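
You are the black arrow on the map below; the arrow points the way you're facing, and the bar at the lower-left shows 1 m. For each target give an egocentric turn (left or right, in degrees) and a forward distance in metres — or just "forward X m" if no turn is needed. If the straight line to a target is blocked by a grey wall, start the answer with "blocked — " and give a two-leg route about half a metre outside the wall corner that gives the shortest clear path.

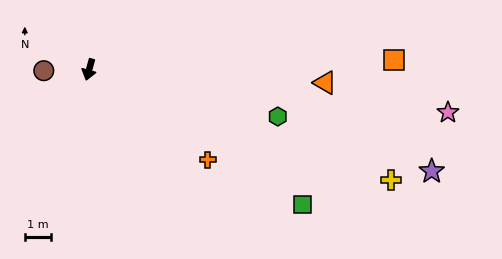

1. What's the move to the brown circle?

turn right 73°, forward 1.7 m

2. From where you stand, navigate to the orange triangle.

turn left 102°, forward 9.0 m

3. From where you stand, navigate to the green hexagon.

turn left 91°, forward 7.4 m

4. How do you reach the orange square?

turn left 107°, forward 11.6 m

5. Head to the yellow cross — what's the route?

turn left 85°, forward 12.2 m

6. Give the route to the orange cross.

turn left 68°, forward 5.7 m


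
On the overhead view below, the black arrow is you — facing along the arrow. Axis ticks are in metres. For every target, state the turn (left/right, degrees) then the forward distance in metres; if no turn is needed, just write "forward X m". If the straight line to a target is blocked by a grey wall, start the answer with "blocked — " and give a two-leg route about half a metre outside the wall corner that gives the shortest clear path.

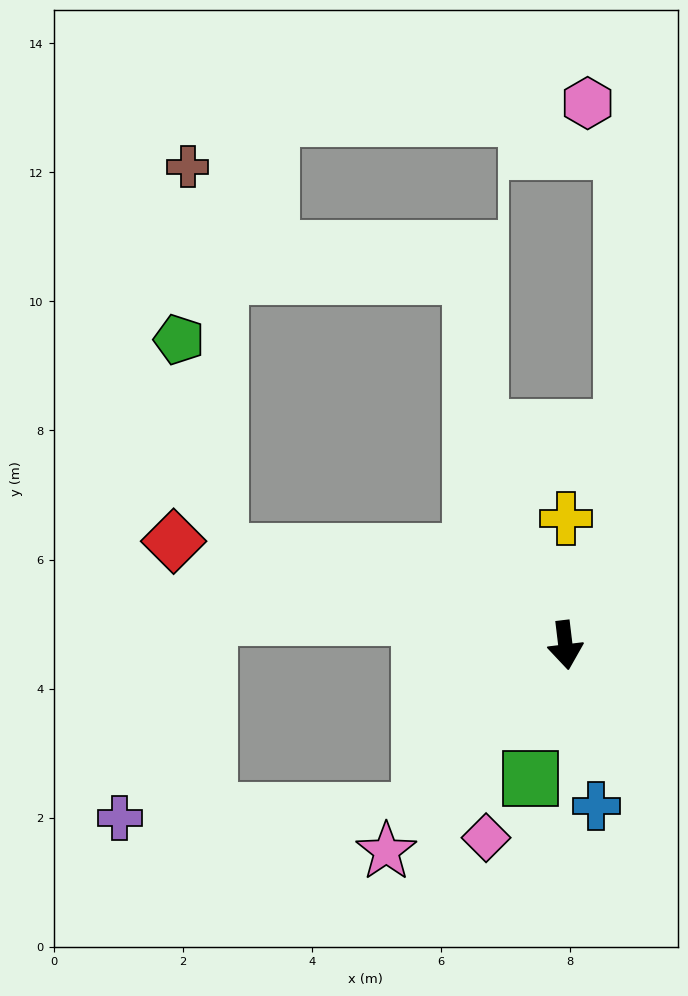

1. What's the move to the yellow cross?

turn left 173°, forward 2.0 m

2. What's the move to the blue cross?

turn left 4°, forward 2.5 m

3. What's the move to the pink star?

turn right 48°, forward 4.2 m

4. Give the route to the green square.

turn right 21°, forward 2.1 m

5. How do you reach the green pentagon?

blocked — turn right 112°, forward 5.5 m, then turn right 64°, forward 3.3 m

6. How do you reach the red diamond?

turn right 112°, forward 6.3 m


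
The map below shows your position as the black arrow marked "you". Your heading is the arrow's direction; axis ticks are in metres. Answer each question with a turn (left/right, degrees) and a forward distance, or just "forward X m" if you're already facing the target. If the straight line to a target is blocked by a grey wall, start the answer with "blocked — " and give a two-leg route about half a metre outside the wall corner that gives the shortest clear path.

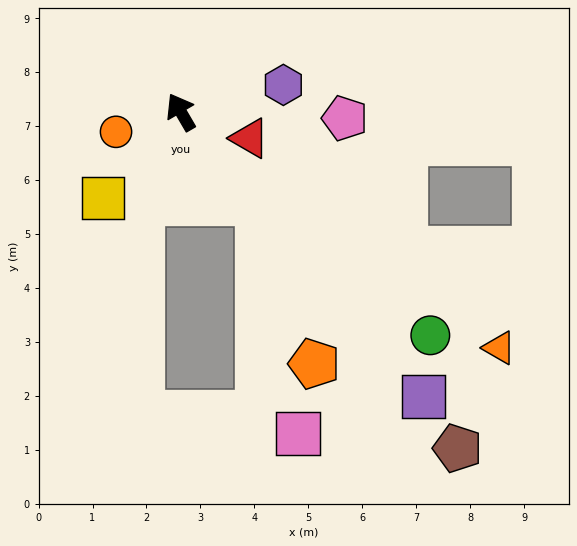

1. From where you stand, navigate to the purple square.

turn right 170°, forward 6.9 m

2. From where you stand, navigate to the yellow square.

turn left 107°, forward 2.1 m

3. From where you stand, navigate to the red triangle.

turn right 141°, forward 1.4 m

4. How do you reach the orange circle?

turn left 77°, forward 1.3 m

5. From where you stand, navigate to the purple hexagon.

turn right 106°, forward 2.0 m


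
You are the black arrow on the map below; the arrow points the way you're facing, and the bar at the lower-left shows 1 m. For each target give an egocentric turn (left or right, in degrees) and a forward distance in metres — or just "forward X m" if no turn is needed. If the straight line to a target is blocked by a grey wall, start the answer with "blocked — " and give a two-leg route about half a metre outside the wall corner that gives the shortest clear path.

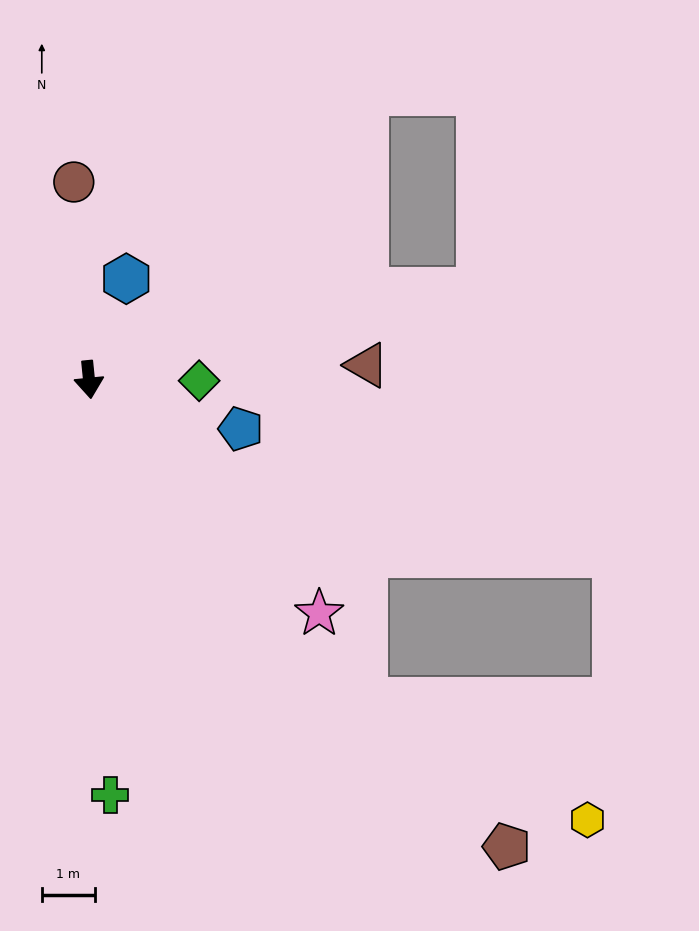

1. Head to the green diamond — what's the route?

turn left 84°, forward 2.1 m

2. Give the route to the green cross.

turn right 3°, forward 7.9 m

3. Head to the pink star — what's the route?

turn left 39°, forward 6.2 m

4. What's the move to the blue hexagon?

turn left 154°, forward 2.0 m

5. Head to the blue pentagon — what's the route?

turn left 66°, forward 3.0 m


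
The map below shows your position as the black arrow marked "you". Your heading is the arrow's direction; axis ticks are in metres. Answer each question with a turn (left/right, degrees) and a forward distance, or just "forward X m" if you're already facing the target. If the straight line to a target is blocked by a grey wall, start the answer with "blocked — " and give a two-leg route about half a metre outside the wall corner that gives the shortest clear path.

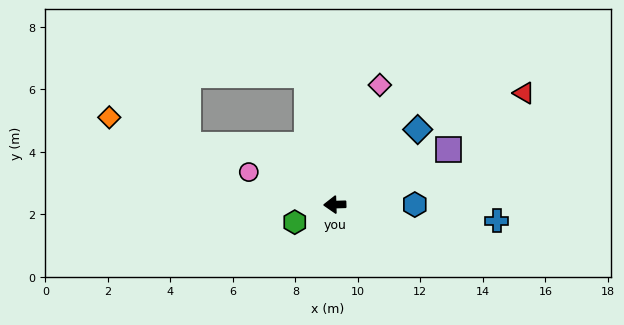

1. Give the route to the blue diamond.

turn right 140°, forward 3.6 m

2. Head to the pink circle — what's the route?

turn right 22°, forward 2.9 m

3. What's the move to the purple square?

turn right 156°, forward 4.0 m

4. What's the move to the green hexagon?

turn left 22°, forward 1.4 m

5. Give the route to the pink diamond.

turn right 112°, forward 4.1 m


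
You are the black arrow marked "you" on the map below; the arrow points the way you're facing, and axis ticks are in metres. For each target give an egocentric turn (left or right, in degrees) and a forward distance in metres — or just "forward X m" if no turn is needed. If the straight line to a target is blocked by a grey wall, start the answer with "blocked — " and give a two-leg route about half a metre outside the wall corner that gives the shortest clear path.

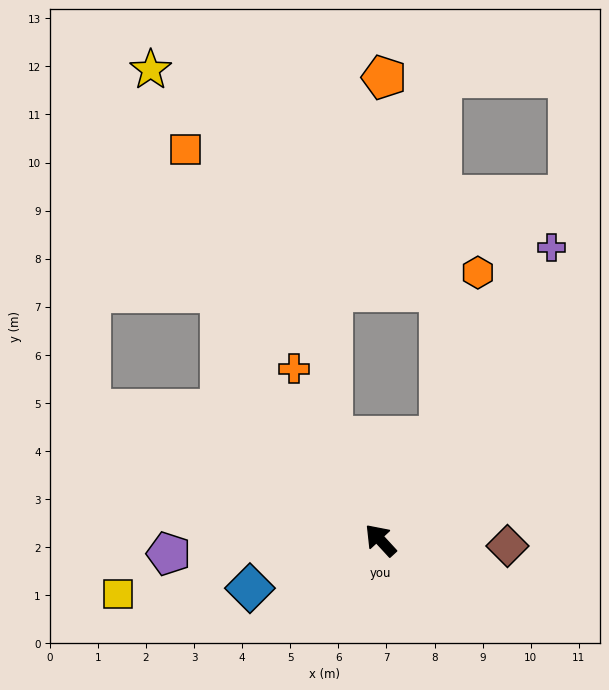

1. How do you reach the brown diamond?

turn right 135°, forward 2.6 m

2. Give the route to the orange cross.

turn right 16°, forward 4.0 m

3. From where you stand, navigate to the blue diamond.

turn left 68°, forward 2.9 m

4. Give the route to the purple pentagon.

turn left 51°, forward 4.4 m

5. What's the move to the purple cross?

turn right 73°, forward 7.0 m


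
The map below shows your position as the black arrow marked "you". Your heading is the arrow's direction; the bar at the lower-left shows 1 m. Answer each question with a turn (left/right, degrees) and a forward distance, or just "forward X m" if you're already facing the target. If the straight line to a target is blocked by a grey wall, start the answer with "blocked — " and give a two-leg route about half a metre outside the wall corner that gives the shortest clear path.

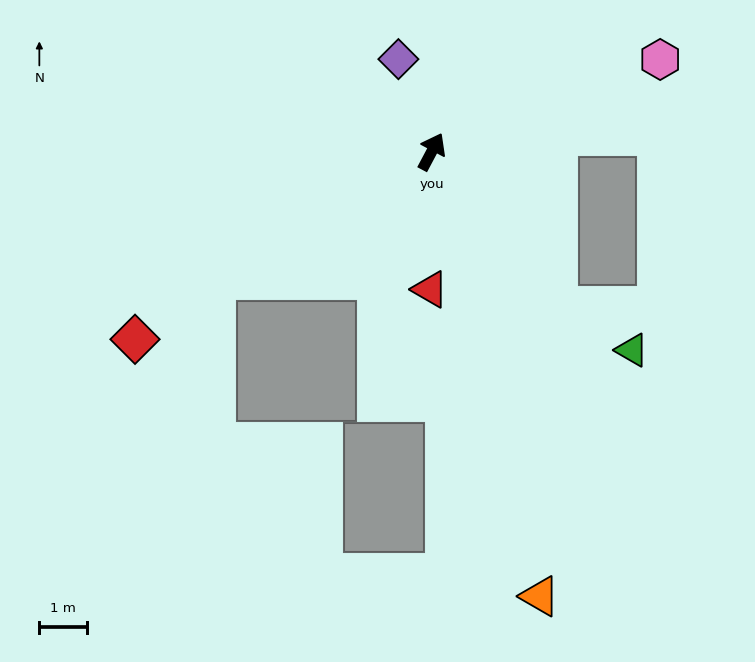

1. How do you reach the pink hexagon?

turn right 40°, forward 5.2 m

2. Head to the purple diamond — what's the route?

turn left 48°, forward 2.1 m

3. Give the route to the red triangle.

turn right 153°, forward 2.9 m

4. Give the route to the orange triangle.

turn right 138°, forward 9.6 m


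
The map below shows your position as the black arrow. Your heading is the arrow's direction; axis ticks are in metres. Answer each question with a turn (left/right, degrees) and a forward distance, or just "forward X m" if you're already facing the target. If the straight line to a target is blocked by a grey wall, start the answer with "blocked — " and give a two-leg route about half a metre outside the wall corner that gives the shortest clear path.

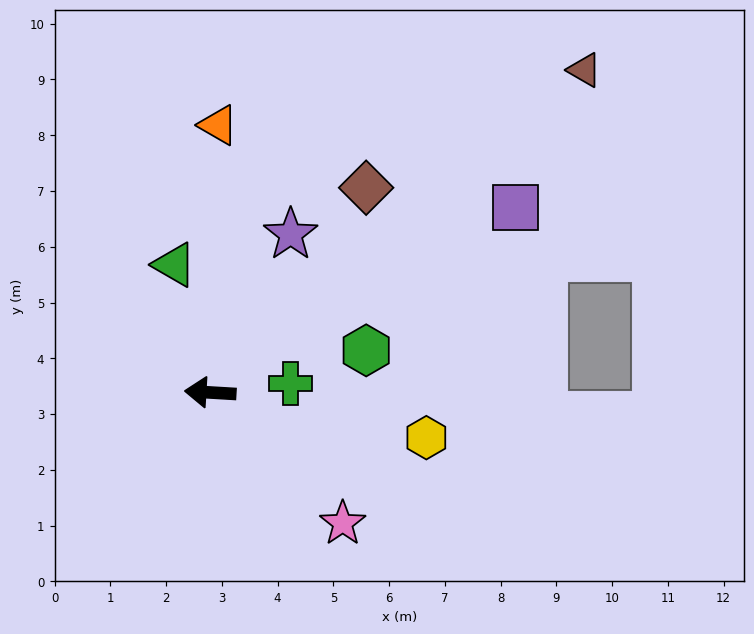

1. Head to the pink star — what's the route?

turn left 139°, forward 3.3 m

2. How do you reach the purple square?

turn right 145°, forward 6.4 m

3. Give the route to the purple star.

turn right 114°, forward 3.2 m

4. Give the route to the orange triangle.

turn right 88°, forward 4.8 m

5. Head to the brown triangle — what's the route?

turn right 136°, forward 8.9 m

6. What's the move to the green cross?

turn right 170°, forward 1.4 m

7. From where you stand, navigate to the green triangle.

turn right 71°, forward 2.4 m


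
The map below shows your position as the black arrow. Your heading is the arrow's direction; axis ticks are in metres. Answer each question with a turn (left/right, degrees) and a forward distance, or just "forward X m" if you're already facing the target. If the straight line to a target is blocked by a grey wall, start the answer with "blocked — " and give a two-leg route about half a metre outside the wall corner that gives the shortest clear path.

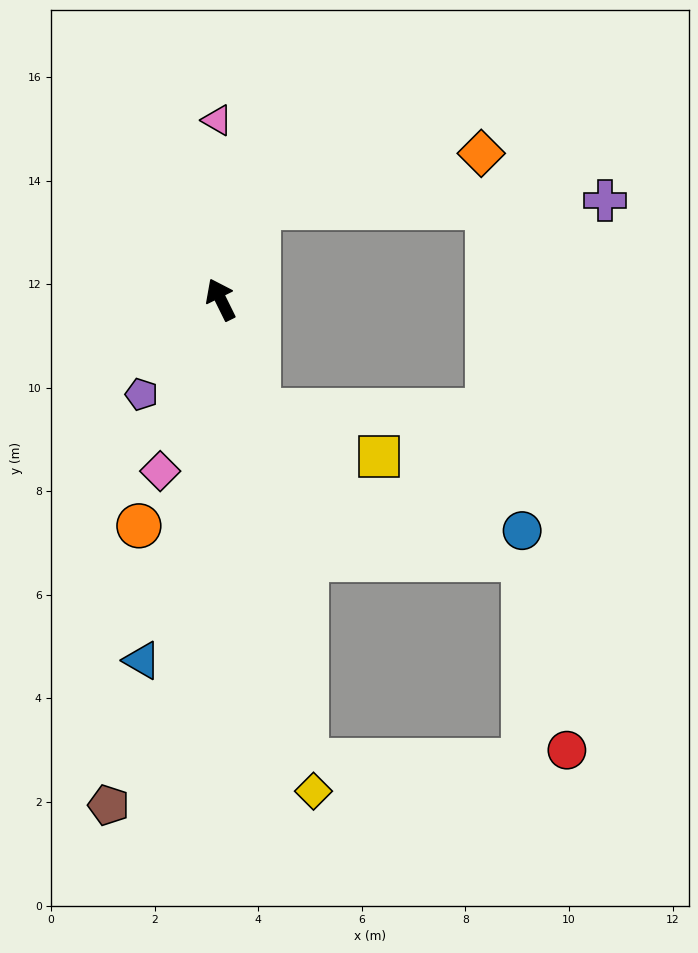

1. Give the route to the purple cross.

blocked — turn right 49°, forward 1.9 m, then turn right 66°, forward 6.7 m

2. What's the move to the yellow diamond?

turn left 164°, forward 9.7 m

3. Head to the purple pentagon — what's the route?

turn left 114°, forward 2.4 m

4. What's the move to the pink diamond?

turn left 134°, forward 3.5 m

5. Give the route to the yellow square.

blocked — turn left 173°, forward 2.3 m, then turn left 50°, forward 2.5 m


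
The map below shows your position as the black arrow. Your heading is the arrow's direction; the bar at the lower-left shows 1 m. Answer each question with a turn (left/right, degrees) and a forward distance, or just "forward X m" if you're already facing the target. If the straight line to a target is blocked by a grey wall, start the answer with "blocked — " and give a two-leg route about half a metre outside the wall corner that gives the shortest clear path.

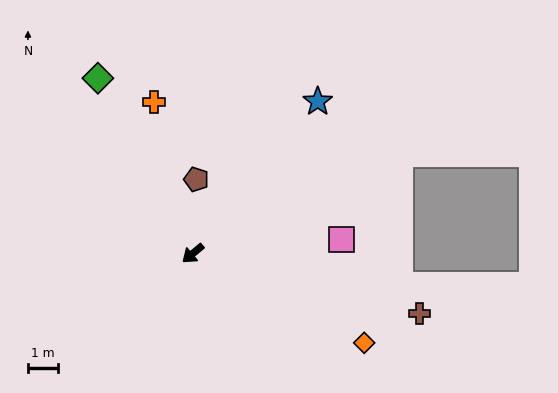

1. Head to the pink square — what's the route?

turn left 145°, forward 4.9 m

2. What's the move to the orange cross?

turn right 115°, forward 5.2 m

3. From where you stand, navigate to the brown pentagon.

turn right 133°, forward 2.5 m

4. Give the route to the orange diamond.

turn left 113°, forward 6.4 m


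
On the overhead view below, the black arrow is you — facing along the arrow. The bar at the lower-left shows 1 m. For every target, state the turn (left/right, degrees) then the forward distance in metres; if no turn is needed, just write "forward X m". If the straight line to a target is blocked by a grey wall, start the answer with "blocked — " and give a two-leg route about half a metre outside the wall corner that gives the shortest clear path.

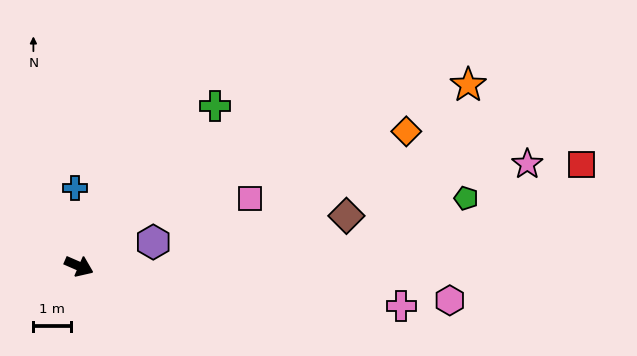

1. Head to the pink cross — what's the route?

turn left 17°, forward 8.6 m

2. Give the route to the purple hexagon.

turn left 42°, forward 2.1 m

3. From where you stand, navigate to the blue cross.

turn left 117°, forward 2.1 m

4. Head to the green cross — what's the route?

turn left 73°, forward 5.6 m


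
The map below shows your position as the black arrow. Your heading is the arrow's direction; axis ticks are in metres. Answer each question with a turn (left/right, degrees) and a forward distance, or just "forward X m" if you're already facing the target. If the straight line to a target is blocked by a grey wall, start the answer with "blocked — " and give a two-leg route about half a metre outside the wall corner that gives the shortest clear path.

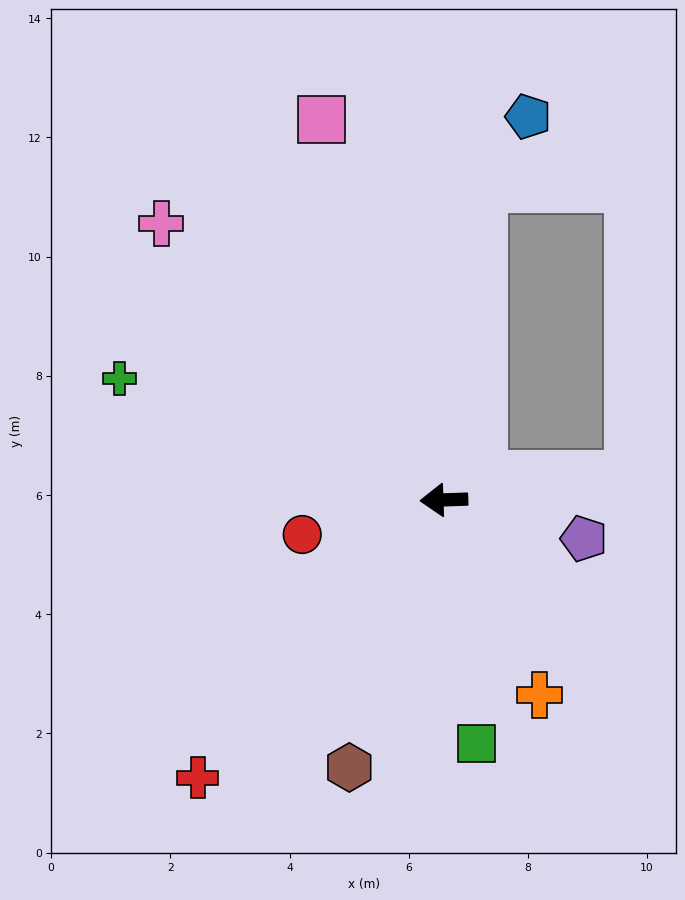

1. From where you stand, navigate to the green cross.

turn right 22°, forward 5.8 m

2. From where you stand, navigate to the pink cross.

turn right 46°, forward 6.6 m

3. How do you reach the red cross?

turn left 46°, forward 6.2 m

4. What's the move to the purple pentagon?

turn left 163°, forward 2.4 m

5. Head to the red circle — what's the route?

turn left 12°, forward 2.4 m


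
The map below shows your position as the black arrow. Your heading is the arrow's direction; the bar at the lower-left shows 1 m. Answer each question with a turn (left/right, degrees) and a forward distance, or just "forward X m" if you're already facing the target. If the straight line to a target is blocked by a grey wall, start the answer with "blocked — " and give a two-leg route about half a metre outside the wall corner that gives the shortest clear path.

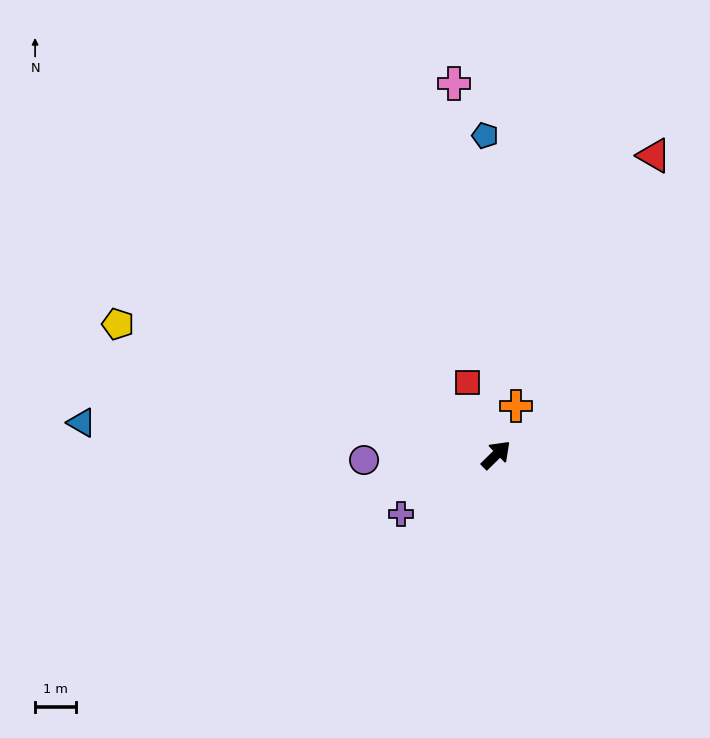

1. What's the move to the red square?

turn left 67°, forward 1.9 m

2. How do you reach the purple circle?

turn left 138°, forward 3.2 m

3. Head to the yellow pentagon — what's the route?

turn left 116°, forward 9.7 m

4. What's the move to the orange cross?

turn left 23°, forward 1.3 m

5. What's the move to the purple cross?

turn left 167°, forward 2.7 m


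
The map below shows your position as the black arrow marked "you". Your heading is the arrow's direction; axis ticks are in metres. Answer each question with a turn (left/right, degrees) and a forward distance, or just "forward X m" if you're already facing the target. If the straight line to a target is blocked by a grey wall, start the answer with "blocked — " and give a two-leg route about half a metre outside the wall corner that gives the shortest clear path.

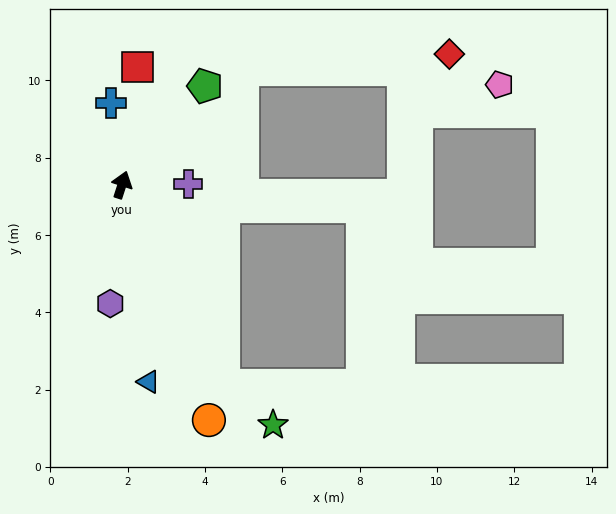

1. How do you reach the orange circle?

turn right 142°, forward 6.5 m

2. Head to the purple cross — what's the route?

turn right 71°, forward 1.7 m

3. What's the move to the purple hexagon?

turn right 168°, forward 3.1 m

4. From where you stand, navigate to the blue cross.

turn left 25°, forward 2.1 m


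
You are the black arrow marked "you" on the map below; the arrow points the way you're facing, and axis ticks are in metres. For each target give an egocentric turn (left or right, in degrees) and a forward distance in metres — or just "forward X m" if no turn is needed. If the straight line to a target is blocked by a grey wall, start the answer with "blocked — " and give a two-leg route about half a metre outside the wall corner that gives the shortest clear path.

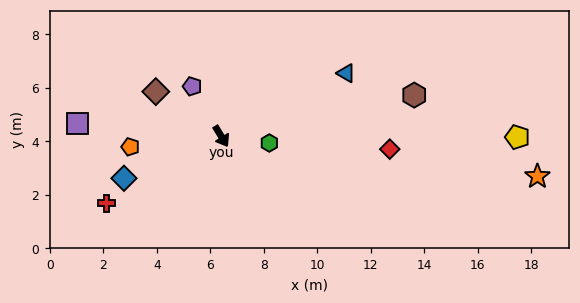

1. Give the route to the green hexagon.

turn left 51°, forward 1.8 m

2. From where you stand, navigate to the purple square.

turn right 127°, forward 5.4 m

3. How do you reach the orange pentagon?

turn right 115°, forward 3.4 m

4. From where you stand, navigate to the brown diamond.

turn right 156°, forward 3.0 m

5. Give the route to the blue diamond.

turn right 98°, forward 4.0 m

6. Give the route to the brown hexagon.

turn left 71°, forward 7.4 m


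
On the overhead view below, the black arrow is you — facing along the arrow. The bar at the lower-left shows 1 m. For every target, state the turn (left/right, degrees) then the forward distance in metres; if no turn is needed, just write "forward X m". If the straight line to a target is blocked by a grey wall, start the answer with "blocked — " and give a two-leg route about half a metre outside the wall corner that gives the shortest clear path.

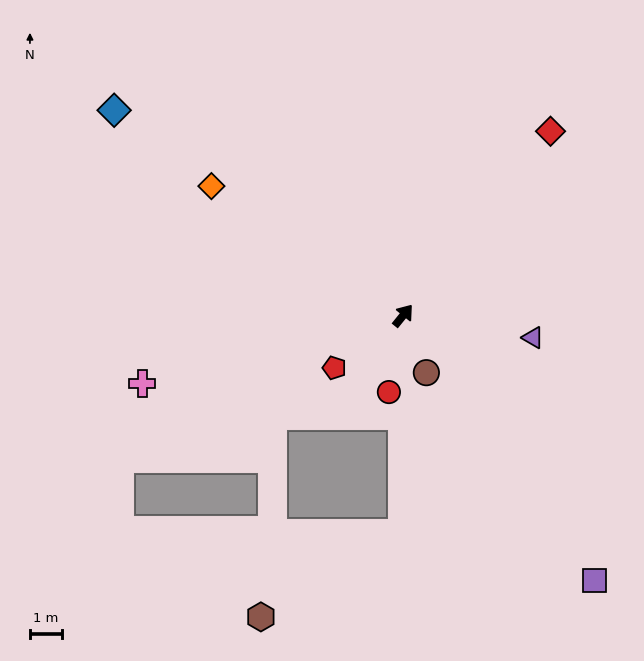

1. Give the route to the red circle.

turn right 152°, forward 2.4 m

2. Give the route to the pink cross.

turn left 144°, forward 8.3 m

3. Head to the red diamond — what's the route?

forward 7.3 m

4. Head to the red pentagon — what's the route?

turn left 166°, forward 2.7 m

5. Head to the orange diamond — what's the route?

turn left 95°, forward 7.1 m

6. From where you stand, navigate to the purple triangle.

turn right 61°, forward 4.1 m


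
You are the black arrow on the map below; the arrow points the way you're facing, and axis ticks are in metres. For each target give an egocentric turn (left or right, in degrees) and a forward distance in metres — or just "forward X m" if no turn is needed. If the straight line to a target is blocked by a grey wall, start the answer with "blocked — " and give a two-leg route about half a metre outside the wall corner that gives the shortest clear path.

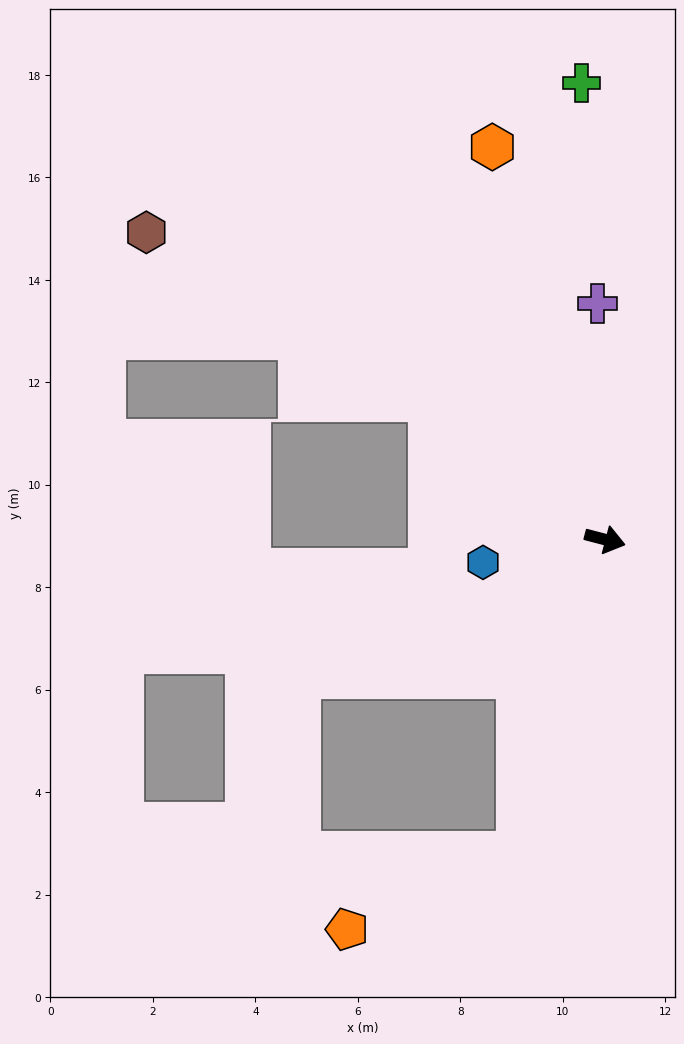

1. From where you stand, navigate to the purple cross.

turn left 106°, forward 4.6 m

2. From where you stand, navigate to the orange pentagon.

blocked — turn right 91°, forward 6.4 m, then turn right 50°, forward 3.6 m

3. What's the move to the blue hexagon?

turn right 155°, forward 2.4 m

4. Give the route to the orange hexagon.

turn left 121°, forward 8.0 m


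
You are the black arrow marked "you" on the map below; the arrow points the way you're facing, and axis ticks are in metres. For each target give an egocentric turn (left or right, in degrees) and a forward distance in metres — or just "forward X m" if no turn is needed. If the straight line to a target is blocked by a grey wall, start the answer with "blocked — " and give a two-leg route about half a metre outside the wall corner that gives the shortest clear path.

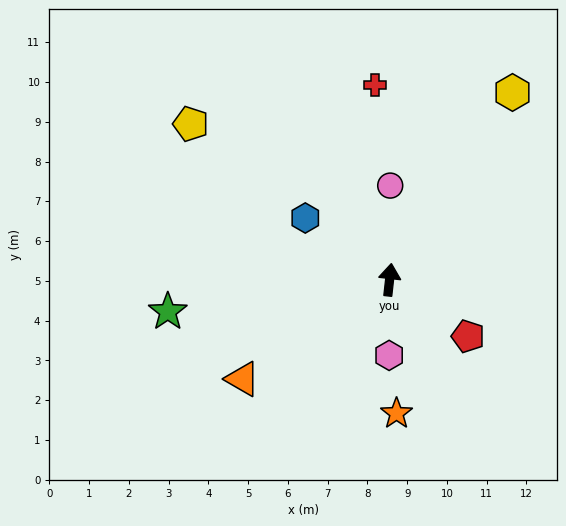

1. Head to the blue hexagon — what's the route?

turn left 60°, forward 2.6 m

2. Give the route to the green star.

turn left 105°, forward 5.6 m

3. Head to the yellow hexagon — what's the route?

turn right 27°, forward 5.6 m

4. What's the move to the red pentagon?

turn right 119°, forward 2.4 m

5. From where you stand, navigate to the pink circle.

turn left 6°, forward 2.4 m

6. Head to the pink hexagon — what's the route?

turn right 174°, forward 1.9 m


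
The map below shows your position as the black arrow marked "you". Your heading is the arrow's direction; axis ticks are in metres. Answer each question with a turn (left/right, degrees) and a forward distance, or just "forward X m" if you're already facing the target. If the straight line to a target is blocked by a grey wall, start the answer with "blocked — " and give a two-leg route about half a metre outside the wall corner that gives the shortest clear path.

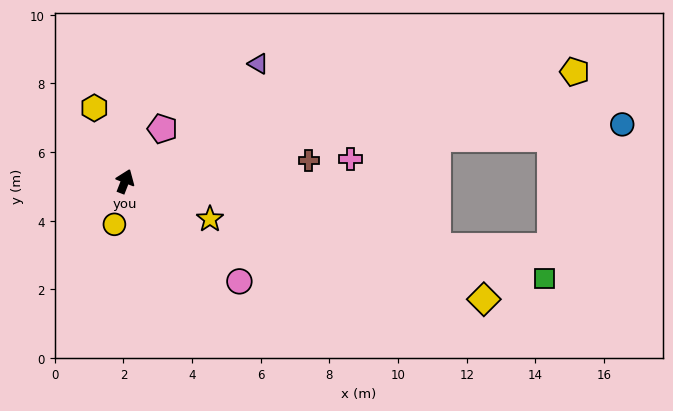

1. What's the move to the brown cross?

turn right 62°, forward 5.4 m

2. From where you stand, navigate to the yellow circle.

turn right 173°, forward 1.3 m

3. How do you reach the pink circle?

turn right 110°, forward 4.4 m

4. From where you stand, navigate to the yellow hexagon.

turn left 44°, forward 2.3 m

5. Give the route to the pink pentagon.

turn right 14°, forward 1.9 m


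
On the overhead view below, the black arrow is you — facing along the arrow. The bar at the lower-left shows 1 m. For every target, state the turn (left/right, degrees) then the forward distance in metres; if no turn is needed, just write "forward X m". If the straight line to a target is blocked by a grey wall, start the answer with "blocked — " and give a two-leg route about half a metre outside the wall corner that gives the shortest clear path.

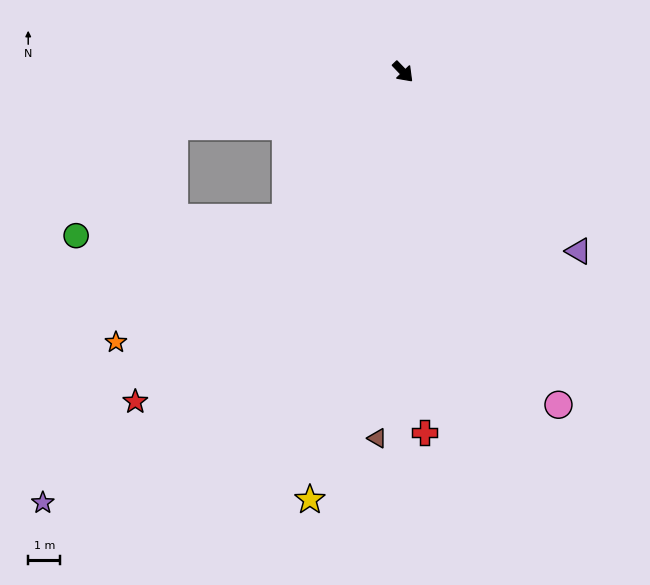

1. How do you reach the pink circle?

turn right 19°, forward 11.4 m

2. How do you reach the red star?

turn right 83°, forward 13.2 m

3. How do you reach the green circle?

blocked — turn right 120°, forward 7.3 m, then turn left 34°, forward 4.6 m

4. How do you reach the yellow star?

turn right 56°, forward 13.6 m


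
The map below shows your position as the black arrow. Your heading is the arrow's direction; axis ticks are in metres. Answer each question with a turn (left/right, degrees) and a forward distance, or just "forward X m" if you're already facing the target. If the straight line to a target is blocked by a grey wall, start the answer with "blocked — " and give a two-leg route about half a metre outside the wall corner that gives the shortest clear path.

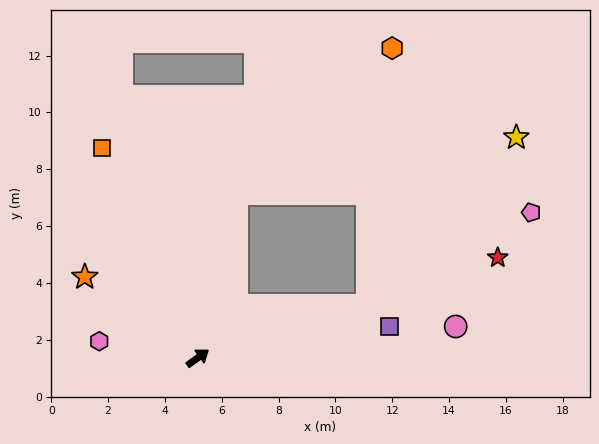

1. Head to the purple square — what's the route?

turn right 27°, forward 6.8 m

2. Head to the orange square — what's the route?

turn left 79°, forward 8.1 m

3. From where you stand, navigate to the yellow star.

blocked — turn right 19°, forward 6.3 m, then turn left 32°, forward 7.9 m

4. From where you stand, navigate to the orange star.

turn left 109°, forward 4.9 m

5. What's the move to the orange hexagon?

blocked — turn left 41°, forward 6.0 m, then turn right 34°, forward 7.5 m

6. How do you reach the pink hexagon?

turn left 135°, forward 3.5 m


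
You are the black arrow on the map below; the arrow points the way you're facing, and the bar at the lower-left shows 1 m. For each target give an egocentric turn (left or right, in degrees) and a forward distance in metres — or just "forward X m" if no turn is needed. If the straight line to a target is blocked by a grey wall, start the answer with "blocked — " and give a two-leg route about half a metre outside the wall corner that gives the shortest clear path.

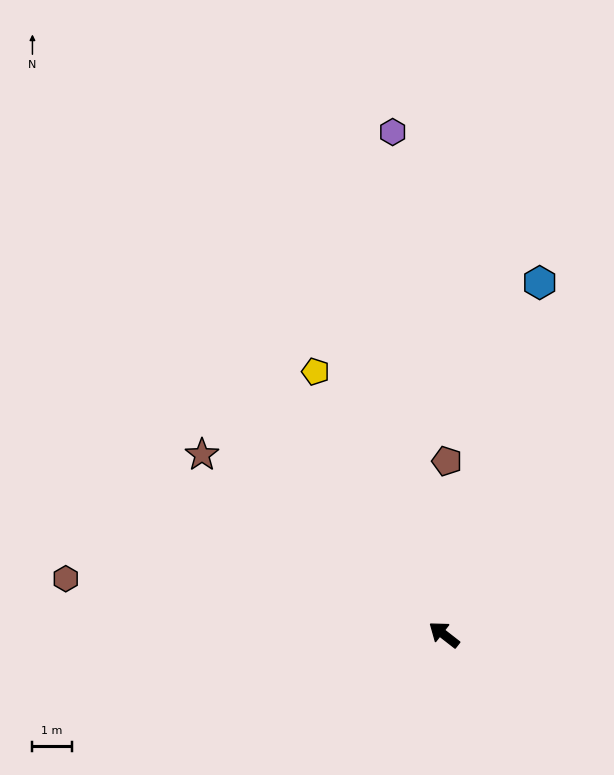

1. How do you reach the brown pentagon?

turn right 53°, forward 4.4 m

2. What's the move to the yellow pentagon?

turn right 26°, forward 7.5 m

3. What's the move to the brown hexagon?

turn left 30°, forward 9.8 m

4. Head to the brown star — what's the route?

forward 7.7 m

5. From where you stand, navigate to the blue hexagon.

turn right 67°, forward 9.3 m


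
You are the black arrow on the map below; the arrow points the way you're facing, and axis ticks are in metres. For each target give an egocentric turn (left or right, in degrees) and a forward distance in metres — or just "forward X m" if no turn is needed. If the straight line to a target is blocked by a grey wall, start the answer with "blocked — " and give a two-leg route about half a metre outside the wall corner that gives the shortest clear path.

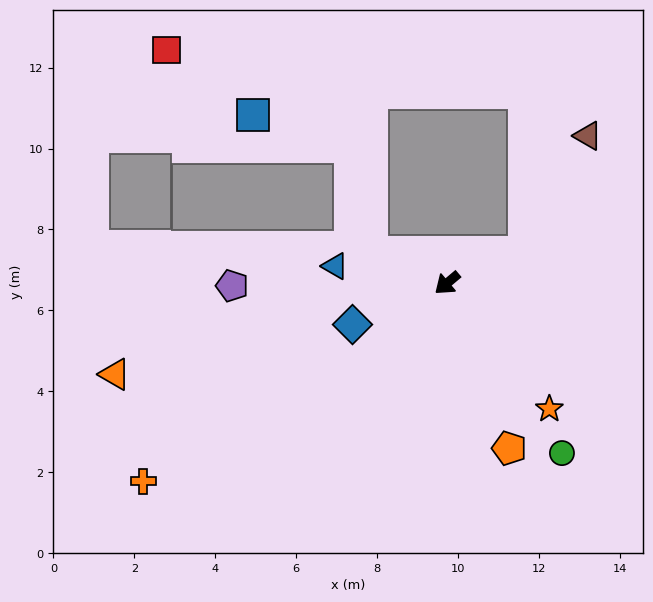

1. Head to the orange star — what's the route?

turn left 89°, forward 4.0 m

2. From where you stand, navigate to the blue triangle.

turn right 49°, forward 2.8 m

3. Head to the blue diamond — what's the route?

turn right 16°, forward 2.6 m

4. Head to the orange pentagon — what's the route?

turn left 71°, forward 4.4 m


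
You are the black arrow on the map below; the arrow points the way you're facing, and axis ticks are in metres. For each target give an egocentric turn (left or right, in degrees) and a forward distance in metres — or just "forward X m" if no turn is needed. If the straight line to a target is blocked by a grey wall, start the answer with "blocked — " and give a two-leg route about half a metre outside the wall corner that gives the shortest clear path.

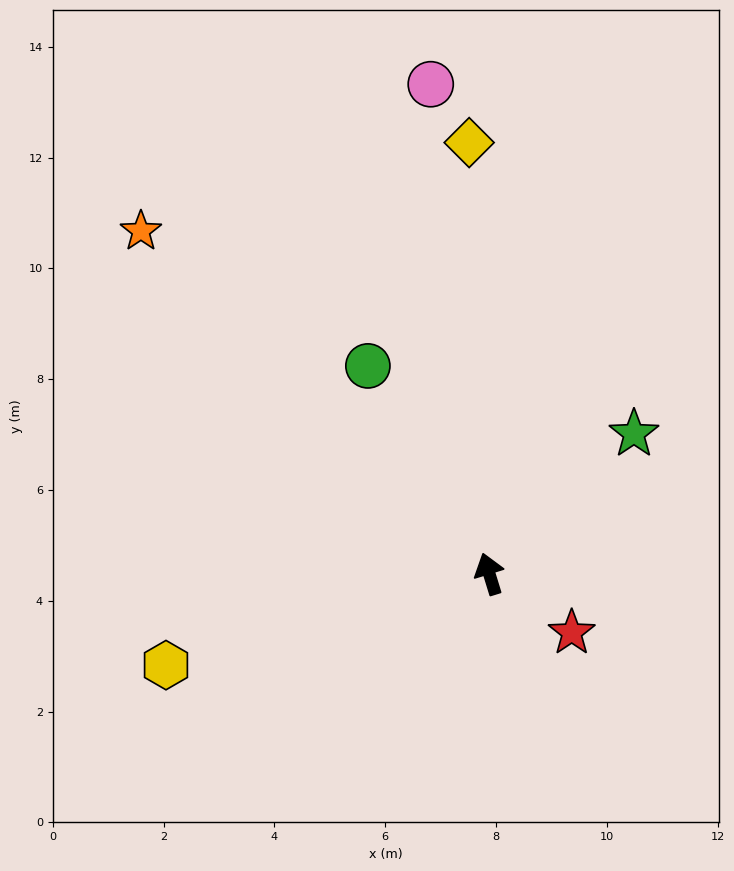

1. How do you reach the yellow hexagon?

turn left 89°, forward 6.1 m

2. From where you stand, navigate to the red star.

turn right 143°, forward 1.8 m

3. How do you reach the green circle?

turn left 13°, forward 4.3 m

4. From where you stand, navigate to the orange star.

turn left 28°, forward 8.8 m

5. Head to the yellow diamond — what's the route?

turn right 14°, forward 7.8 m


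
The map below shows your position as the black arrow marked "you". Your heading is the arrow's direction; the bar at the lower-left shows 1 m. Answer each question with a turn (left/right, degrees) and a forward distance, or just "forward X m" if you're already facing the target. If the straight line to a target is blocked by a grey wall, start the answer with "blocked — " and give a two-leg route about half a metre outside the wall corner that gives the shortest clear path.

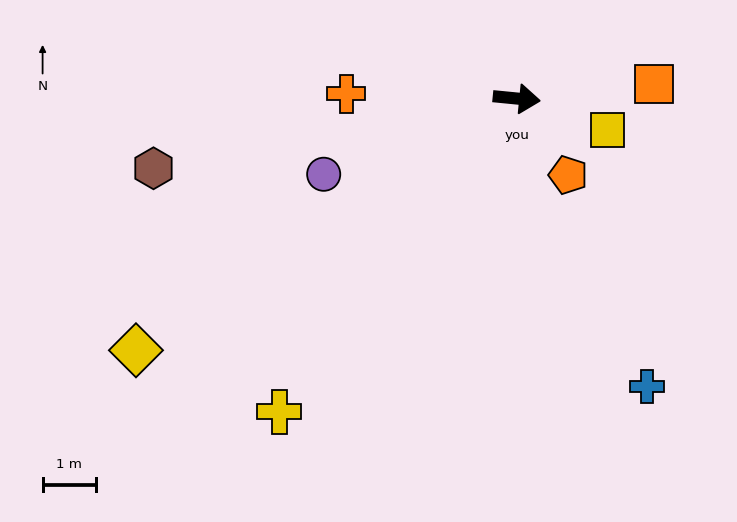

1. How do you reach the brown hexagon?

turn right 164°, forward 7.0 m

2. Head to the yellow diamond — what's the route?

turn right 141°, forward 8.6 m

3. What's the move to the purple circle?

turn right 153°, forward 3.9 m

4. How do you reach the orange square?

turn left 11°, forward 2.6 m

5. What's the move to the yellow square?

turn right 14°, forward 1.8 m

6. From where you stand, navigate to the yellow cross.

turn right 122°, forward 7.4 m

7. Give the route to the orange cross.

turn right 176°, forward 3.2 m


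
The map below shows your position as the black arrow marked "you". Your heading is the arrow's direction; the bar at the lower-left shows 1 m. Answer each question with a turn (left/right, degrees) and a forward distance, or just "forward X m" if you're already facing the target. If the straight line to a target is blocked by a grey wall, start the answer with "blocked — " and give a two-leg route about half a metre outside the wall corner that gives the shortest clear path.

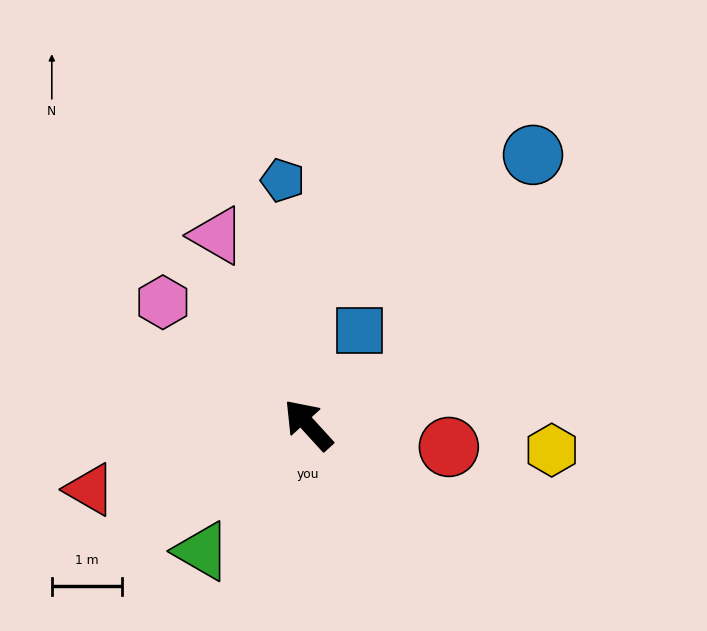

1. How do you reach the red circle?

turn right 141°, forward 2.0 m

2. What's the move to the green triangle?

turn left 98°, forward 2.4 m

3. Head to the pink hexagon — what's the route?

turn left 7°, forward 2.7 m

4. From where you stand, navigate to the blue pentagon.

turn right 36°, forward 3.5 m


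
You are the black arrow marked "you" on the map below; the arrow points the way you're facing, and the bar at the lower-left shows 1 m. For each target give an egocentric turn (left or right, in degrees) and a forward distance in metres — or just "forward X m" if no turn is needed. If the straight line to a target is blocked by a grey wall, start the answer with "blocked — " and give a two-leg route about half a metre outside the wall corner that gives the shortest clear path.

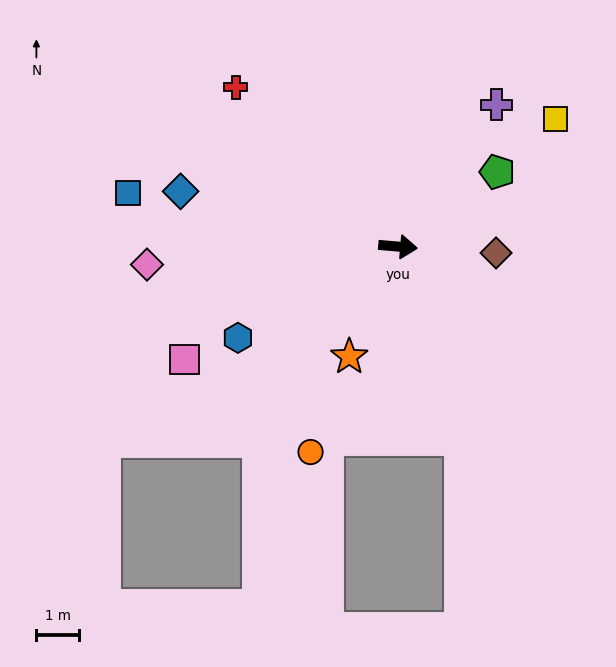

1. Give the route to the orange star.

turn right 109°, forward 2.8 m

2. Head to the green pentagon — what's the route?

turn left 42°, forward 2.9 m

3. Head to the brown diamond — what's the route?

forward 2.3 m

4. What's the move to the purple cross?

turn left 60°, forward 4.0 m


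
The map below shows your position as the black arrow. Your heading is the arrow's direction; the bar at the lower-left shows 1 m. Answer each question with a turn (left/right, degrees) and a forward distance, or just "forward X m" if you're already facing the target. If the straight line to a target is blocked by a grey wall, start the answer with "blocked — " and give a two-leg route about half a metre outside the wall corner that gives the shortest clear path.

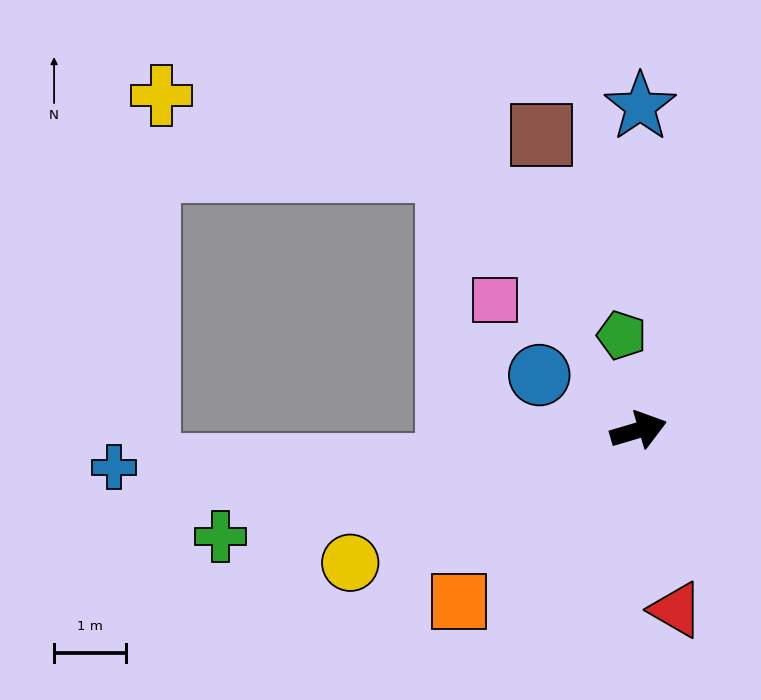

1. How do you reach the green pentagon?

turn left 84°, forward 1.3 m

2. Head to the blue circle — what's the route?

turn left 135°, forward 1.6 m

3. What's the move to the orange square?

turn right 153°, forward 3.4 m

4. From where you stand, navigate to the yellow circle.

turn right 172°, forward 4.4 m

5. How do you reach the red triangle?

turn right 95°, forward 2.5 m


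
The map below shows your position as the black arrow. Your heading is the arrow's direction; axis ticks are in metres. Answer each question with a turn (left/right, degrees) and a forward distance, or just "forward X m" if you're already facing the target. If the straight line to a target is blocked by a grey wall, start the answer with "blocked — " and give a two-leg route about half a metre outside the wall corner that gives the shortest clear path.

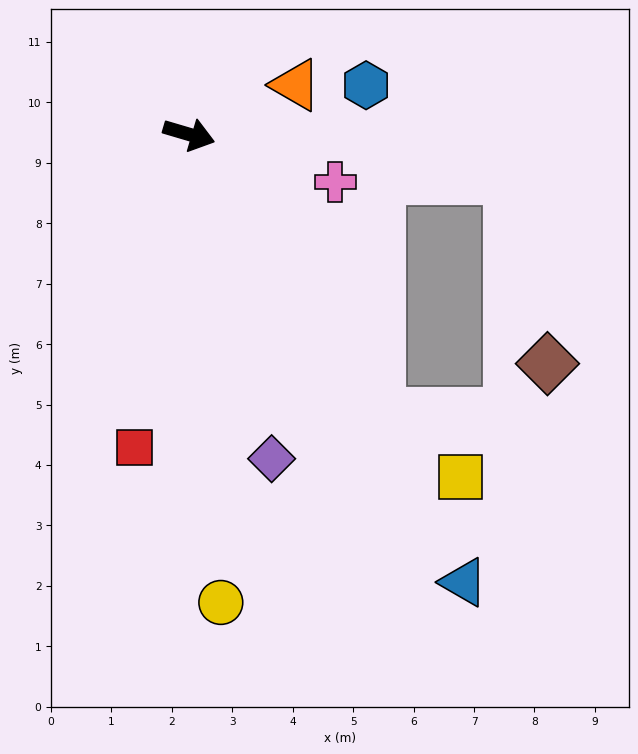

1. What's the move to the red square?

turn right 83°, forward 5.3 m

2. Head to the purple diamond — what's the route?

turn right 59°, forward 5.5 m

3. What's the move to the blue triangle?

turn right 42°, forward 8.7 m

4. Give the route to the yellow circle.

turn right 70°, forward 7.8 m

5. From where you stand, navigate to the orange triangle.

turn left 41°, forward 1.9 m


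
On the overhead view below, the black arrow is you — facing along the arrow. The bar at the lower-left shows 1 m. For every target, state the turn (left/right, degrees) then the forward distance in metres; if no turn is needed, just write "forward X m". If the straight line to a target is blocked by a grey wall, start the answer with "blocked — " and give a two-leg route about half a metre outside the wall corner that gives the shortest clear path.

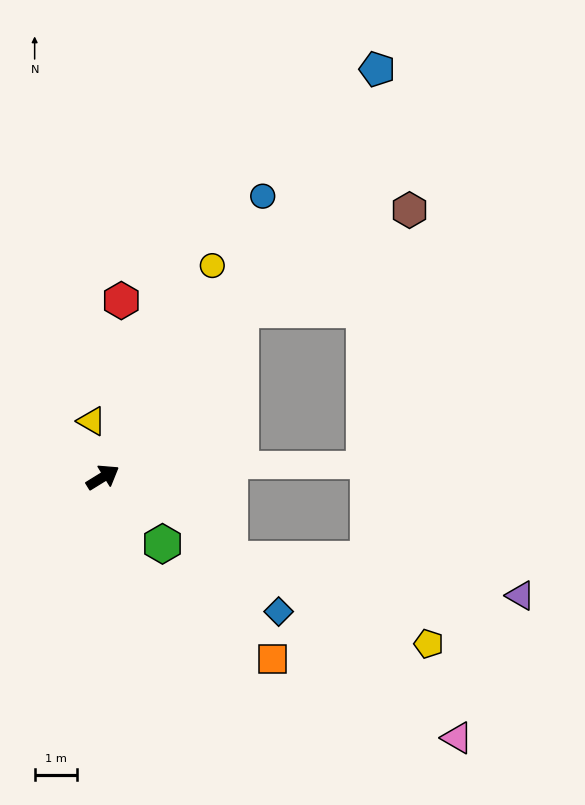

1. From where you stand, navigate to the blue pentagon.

turn left 24°, forward 11.6 m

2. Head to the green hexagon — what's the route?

turn right 80°, forward 2.1 m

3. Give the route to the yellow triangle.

turn left 70°, forward 1.3 m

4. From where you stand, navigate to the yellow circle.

turn left 31°, forward 5.6 m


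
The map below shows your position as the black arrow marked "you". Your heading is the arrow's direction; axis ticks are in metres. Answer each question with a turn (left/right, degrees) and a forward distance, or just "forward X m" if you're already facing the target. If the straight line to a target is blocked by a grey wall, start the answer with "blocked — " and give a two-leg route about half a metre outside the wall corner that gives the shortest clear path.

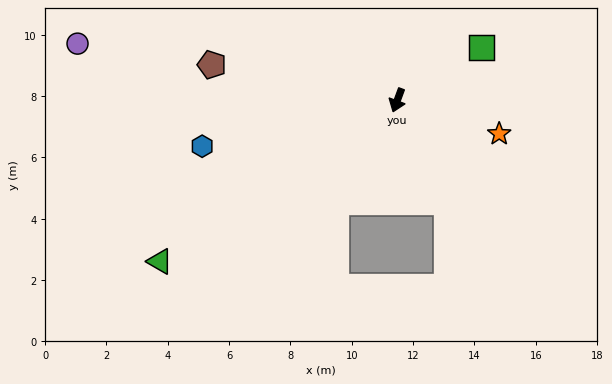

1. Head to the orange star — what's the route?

turn left 92°, forward 3.5 m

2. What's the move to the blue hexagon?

turn right 57°, forward 6.5 m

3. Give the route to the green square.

turn left 142°, forward 3.2 m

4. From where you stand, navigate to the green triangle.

turn right 36°, forward 9.4 m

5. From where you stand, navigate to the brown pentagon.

turn right 81°, forward 6.2 m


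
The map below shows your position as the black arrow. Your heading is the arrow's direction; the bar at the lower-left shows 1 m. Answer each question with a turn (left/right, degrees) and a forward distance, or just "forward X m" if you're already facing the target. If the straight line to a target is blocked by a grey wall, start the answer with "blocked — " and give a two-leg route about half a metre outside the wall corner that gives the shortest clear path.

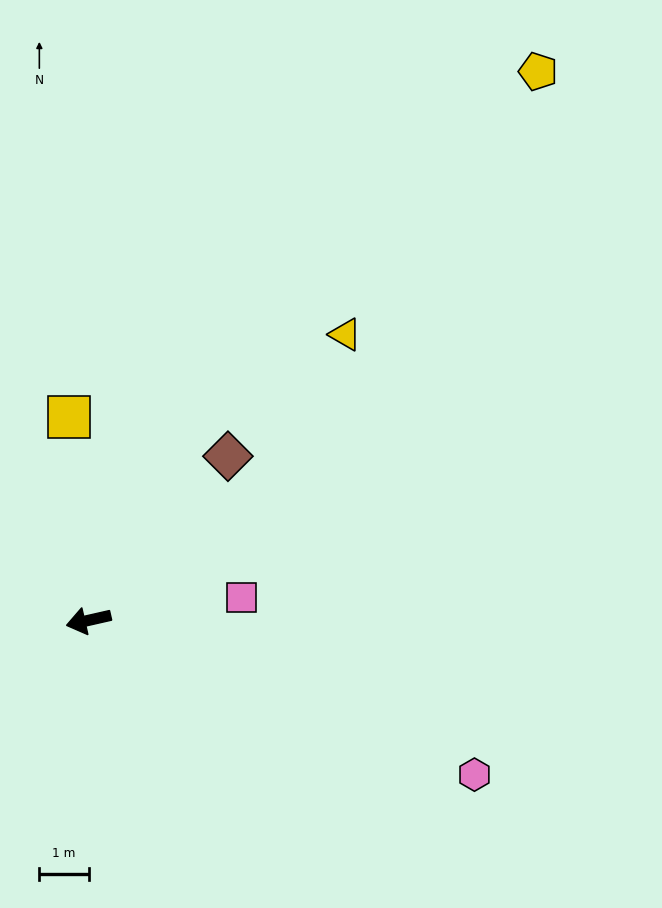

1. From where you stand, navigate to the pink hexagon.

turn left 145°, forward 8.4 m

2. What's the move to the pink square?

turn left 176°, forward 3.1 m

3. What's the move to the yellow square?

turn right 97°, forward 4.1 m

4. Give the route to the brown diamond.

turn right 143°, forward 4.4 m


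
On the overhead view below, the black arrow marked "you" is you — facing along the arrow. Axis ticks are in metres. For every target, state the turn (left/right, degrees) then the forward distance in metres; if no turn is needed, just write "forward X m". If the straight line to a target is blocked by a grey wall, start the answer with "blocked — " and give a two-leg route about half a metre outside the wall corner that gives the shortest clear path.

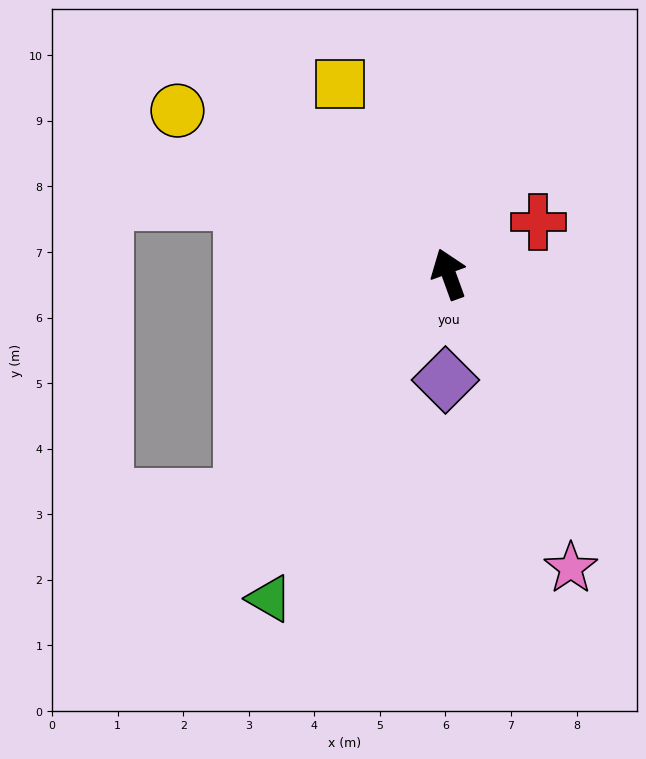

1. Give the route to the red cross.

turn right 80°, forward 1.6 m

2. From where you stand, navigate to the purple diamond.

turn left 158°, forward 1.6 m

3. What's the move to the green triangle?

turn left 131°, forward 5.7 m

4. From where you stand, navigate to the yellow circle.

turn left 39°, forward 4.8 m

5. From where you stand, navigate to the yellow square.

turn left 10°, forward 3.3 m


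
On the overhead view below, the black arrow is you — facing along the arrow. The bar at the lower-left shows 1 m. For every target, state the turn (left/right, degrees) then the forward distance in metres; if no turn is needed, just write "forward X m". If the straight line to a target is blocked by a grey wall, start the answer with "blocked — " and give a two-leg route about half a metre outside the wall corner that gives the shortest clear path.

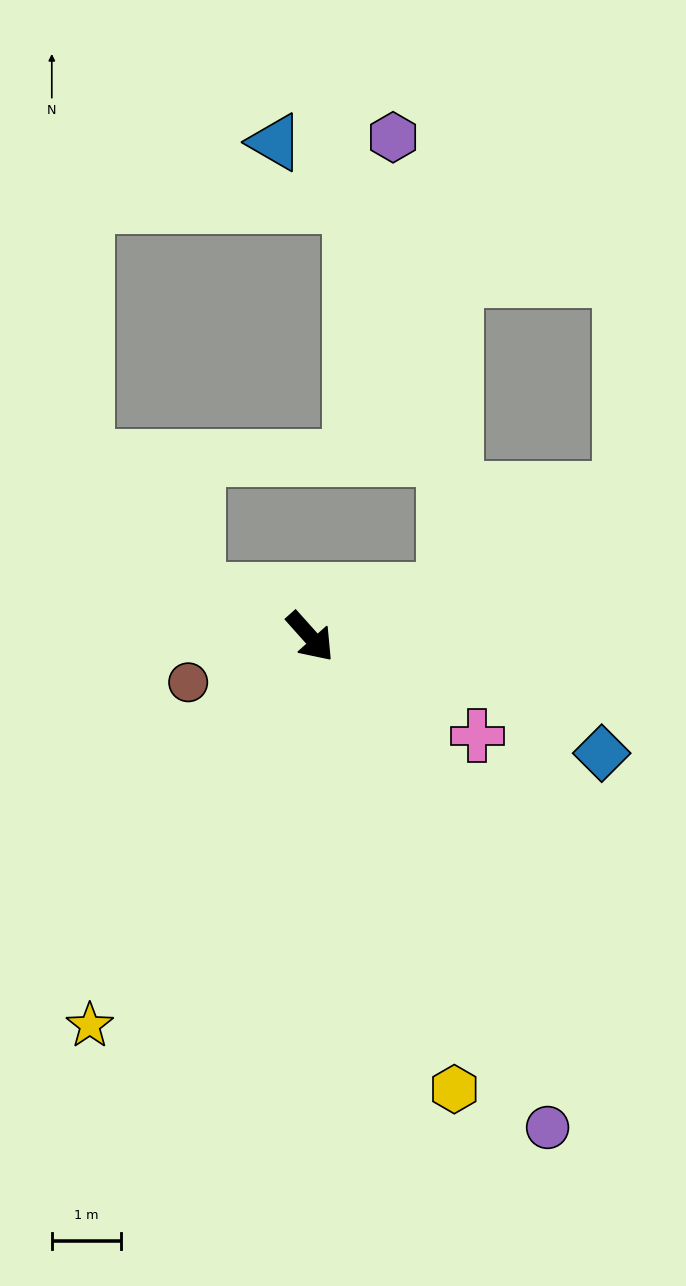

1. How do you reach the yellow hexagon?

turn right 24°, forward 6.9 m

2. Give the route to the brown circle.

turn right 111°, forward 1.9 m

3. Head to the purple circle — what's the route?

turn right 16°, forward 7.9 m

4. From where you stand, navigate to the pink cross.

turn left 18°, forward 2.8 m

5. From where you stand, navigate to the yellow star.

turn right 71°, forward 6.4 m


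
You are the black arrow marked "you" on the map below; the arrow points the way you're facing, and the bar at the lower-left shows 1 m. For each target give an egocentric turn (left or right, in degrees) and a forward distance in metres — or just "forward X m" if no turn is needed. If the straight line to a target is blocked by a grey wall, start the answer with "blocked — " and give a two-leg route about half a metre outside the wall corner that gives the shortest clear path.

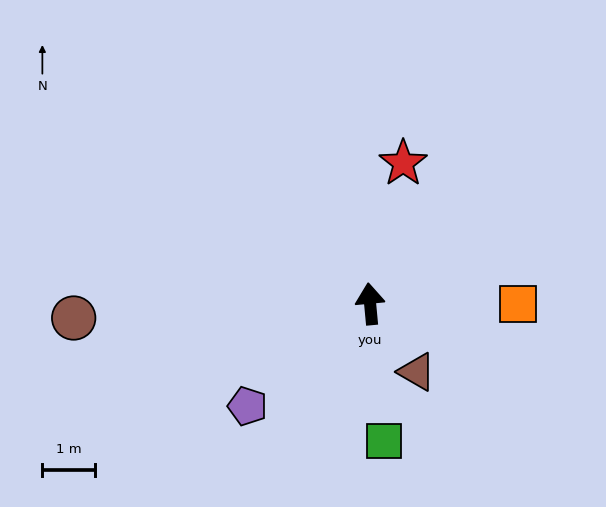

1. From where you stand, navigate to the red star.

turn right 19°, forward 2.7 m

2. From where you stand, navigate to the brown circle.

turn left 87°, forward 5.6 m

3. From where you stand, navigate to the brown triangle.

turn right 151°, forward 1.6 m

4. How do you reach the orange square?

turn right 95°, forward 2.8 m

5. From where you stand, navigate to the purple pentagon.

turn left 125°, forward 3.0 m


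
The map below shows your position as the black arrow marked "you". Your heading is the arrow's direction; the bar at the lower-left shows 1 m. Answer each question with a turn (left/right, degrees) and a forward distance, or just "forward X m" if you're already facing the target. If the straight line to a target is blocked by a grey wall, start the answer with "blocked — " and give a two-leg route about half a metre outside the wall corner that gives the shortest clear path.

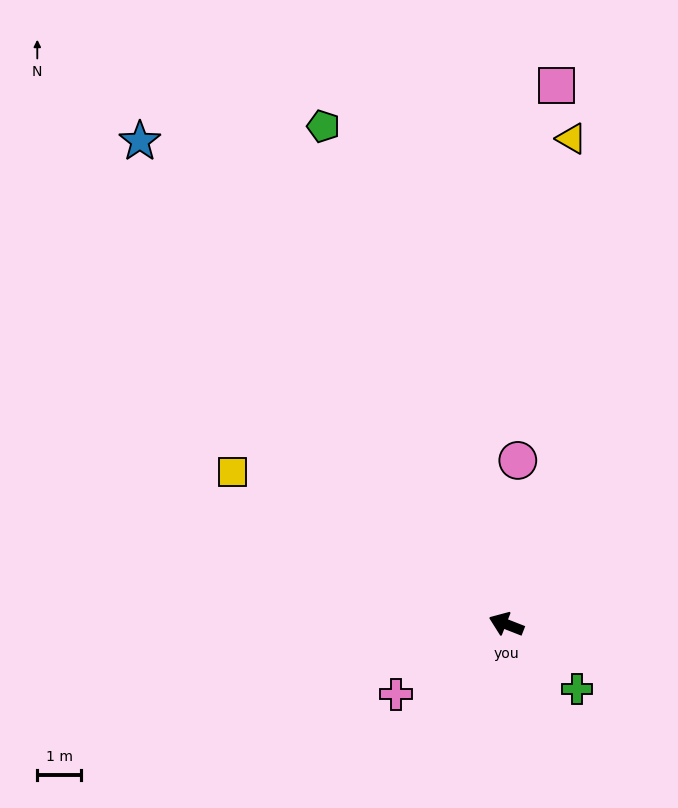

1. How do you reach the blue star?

turn right 31°, forward 13.9 m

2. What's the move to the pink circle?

turn right 73°, forward 3.8 m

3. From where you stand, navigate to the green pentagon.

turn right 48°, forward 12.2 m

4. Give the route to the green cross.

turn left 159°, forward 2.2 m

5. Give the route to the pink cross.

turn left 54°, forward 3.0 m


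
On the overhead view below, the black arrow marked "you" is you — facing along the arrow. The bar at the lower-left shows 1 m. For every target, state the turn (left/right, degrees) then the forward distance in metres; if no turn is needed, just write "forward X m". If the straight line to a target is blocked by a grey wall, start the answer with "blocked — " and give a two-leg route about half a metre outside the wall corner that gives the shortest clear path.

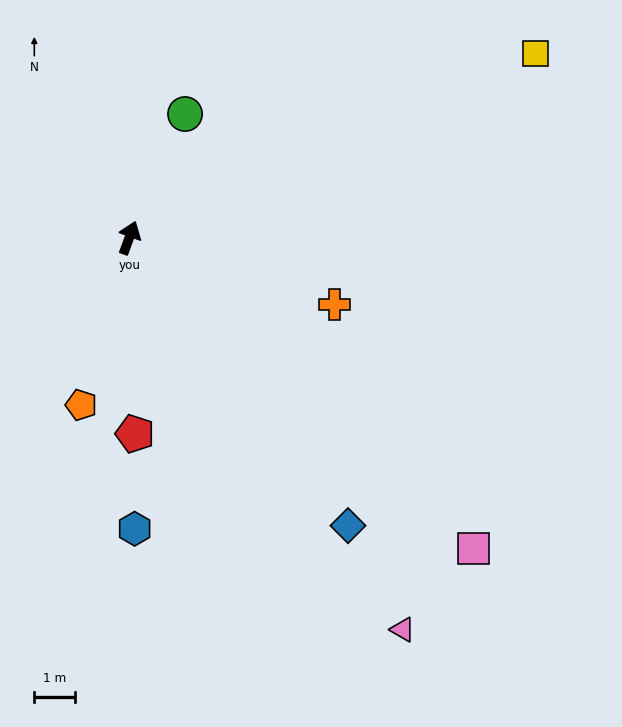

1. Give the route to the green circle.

turn right 4°, forward 3.3 m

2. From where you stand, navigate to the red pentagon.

turn right 158°, forward 4.8 m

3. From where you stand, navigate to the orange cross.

turn right 88°, forward 5.2 m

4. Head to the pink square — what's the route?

turn right 112°, forward 11.3 m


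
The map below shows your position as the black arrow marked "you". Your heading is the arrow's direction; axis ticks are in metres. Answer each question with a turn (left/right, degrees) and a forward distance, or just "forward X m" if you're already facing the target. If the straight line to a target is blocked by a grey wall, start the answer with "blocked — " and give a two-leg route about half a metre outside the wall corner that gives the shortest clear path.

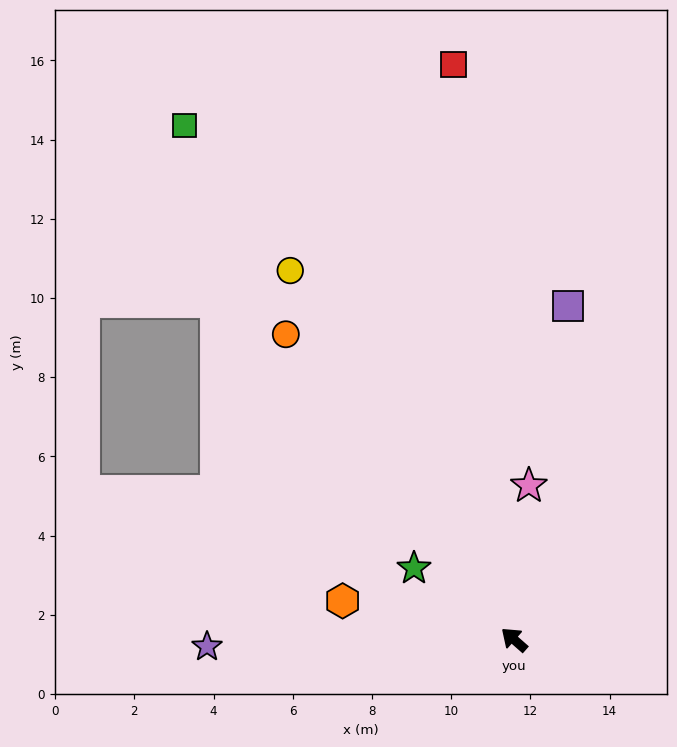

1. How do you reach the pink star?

turn right 54°, forward 3.9 m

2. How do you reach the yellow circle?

turn right 17°, forward 10.9 m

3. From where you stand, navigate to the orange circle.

turn right 12°, forward 9.6 m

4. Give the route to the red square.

turn right 43°, forward 14.6 m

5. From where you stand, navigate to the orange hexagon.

turn left 29°, forward 4.4 m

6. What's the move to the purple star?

turn left 43°, forward 7.8 m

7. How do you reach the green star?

turn left 6°, forward 3.1 m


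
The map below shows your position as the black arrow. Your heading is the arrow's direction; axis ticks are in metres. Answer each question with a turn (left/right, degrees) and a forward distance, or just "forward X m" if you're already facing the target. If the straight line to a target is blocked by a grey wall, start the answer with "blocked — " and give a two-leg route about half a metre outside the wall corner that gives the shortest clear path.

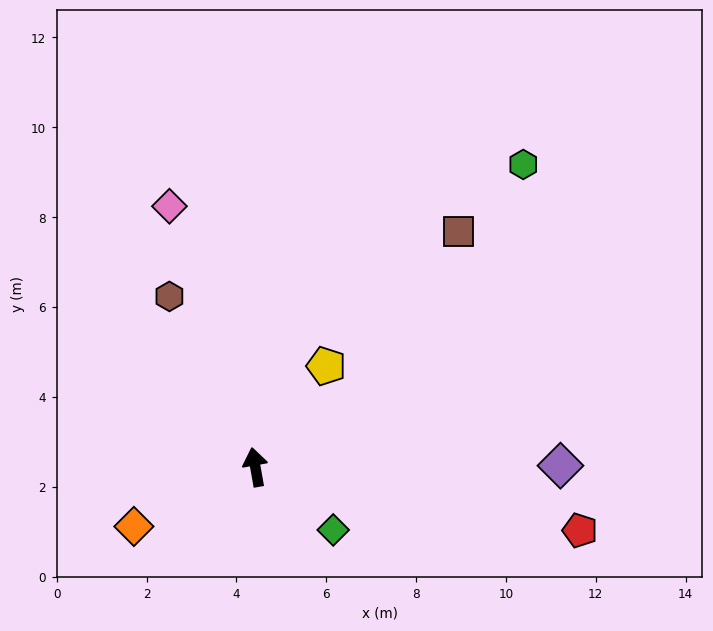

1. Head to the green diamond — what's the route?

turn right 139°, forward 2.2 m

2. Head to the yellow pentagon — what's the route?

turn right 45°, forward 2.7 m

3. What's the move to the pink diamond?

turn left 8°, forward 6.1 m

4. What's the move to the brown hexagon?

turn left 17°, forward 4.3 m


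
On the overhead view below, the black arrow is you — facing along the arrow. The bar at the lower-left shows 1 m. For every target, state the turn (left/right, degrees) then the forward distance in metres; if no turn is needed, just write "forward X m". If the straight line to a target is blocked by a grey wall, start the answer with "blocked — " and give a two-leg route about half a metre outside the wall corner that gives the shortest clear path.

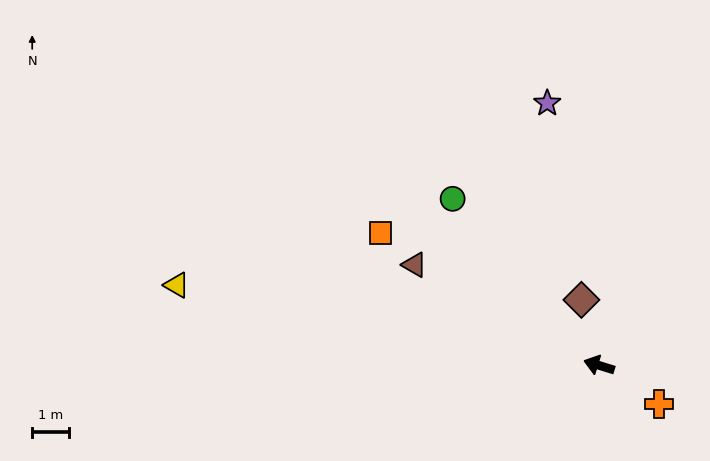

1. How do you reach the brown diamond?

turn right 58°, forward 1.9 m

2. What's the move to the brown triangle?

turn right 11°, forward 5.8 m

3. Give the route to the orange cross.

turn left 164°, forward 2.0 m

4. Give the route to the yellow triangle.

turn left 6°, forward 11.8 m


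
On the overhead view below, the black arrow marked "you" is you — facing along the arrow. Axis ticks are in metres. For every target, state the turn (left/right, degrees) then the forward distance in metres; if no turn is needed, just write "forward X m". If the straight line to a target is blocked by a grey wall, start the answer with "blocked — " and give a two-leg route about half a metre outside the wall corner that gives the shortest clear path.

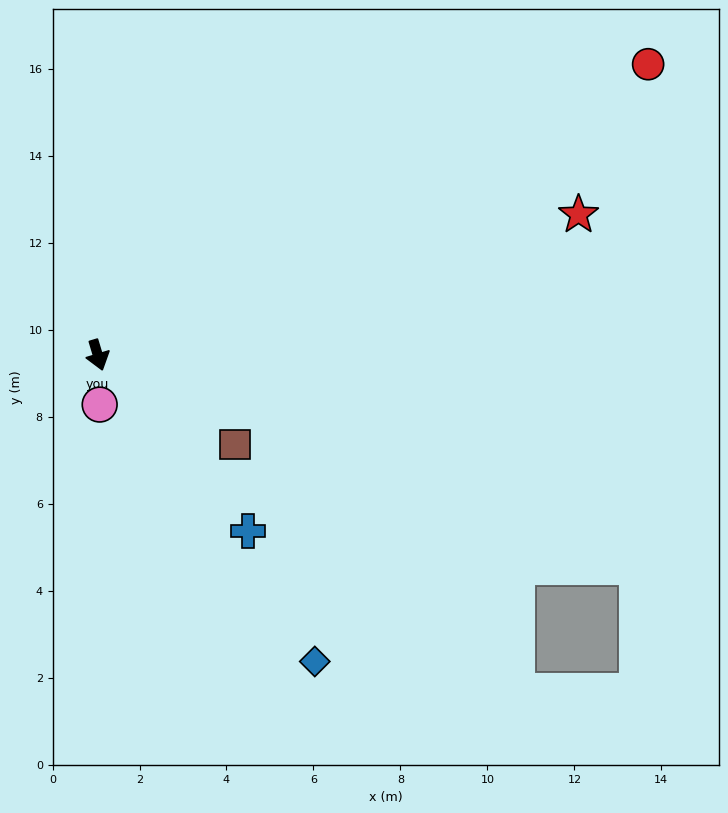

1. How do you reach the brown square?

turn left 40°, forward 3.8 m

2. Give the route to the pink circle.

turn right 15°, forward 1.1 m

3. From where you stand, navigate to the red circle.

turn left 101°, forward 14.3 m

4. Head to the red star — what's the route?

turn left 90°, forward 11.5 m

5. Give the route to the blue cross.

turn left 24°, forward 5.3 m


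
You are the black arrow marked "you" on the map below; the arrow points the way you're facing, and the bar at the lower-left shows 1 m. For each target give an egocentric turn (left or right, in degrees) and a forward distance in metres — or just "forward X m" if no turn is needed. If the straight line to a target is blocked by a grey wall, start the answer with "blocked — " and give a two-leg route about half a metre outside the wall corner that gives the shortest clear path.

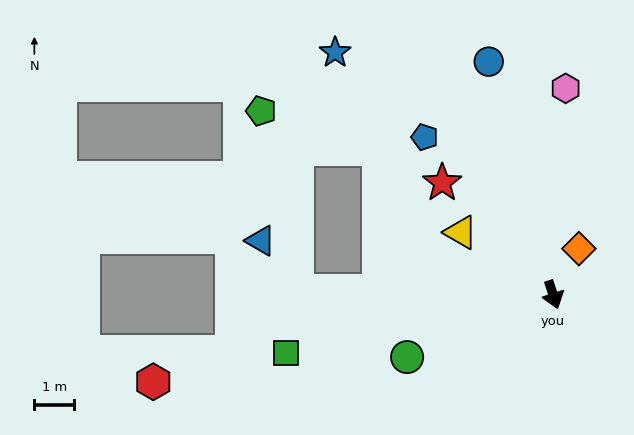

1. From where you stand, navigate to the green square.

turn right 96°, forward 6.8 m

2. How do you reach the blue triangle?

blocked — turn right 109°, forward 6.4 m, then turn right 53°, forward 1.6 m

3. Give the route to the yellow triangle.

turn right 142°, forward 2.8 m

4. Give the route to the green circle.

turn right 85°, forward 4.0 m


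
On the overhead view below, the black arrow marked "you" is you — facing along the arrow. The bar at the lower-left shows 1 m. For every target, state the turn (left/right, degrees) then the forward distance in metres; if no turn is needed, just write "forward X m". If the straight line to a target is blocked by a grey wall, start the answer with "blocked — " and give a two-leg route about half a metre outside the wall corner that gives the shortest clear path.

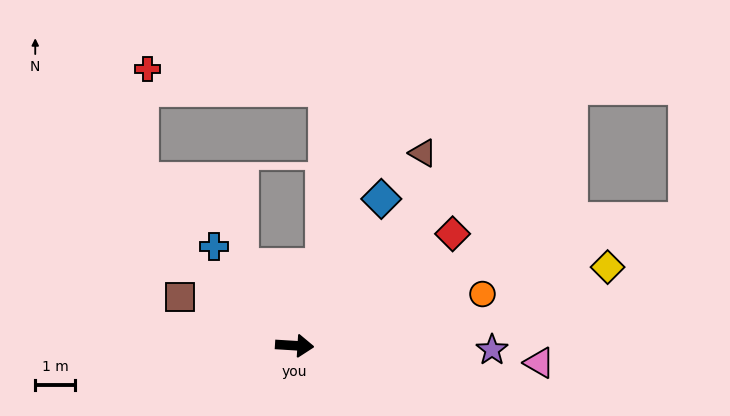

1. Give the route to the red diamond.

turn left 39°, forward 4.8 m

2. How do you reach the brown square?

turn left 161°, forward 3.1 m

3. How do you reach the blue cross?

turn left 133°, forward 3.2 m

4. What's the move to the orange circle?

turn left 19°, forward 4.8 m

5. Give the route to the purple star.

turn left 2°, forward 4.9 m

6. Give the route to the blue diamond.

turn left 63°, forward 4.2 m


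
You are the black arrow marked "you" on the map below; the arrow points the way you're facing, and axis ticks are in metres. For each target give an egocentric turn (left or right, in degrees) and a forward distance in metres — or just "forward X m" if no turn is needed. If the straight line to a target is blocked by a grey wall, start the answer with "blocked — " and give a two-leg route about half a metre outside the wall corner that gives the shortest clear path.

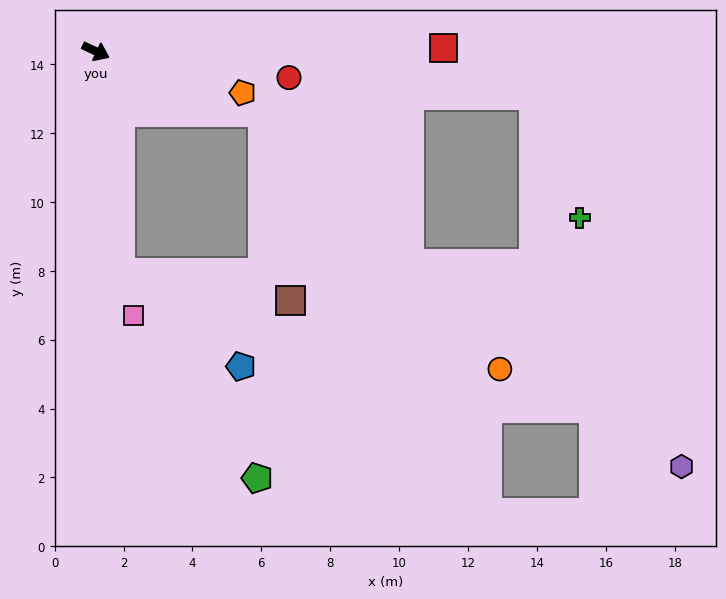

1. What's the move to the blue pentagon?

blocked — turn right 59°, forward 6.5 m, then turn left 46°, forward 4.4 m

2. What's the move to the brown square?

blocked — turn right 59°, forward 6.5 m, then turn left 75°, forward 5.0 m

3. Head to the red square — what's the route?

turn left 26°, forward 10.1 m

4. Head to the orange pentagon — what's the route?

turn left 9°, forward 4.4 m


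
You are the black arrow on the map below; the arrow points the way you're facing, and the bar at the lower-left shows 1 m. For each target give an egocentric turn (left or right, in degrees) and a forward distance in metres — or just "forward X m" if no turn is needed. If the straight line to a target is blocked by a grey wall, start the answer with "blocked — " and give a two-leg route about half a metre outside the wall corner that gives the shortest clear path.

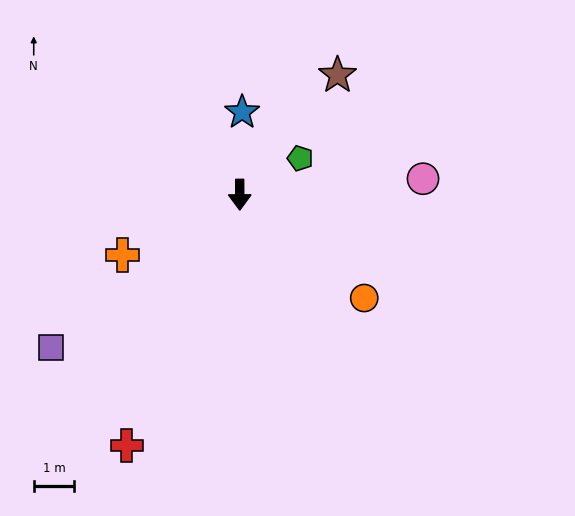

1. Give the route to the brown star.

turn left 141°, forward 3.8 m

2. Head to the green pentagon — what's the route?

turn left 121°, forward 1.7 m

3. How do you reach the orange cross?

turn right 63°, forward 3.3 m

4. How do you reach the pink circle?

turn left 95°, forward 4.5 m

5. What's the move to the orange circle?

turn left 50°, forward 4.0 m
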